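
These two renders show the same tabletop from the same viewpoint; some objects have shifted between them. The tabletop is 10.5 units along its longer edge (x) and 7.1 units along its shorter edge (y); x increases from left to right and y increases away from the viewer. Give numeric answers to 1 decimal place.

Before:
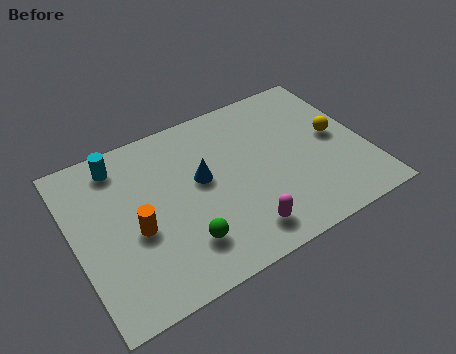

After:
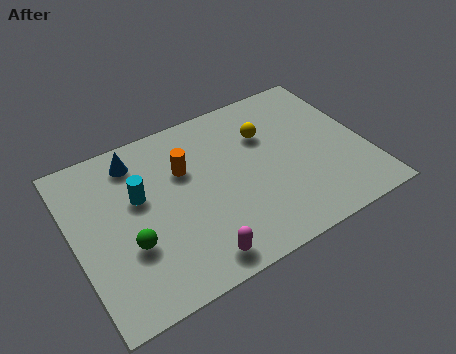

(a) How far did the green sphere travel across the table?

2.0

The green sphere was near (3.6, 1.7) before and (1.8, 2.5) after, so it travelled √(1.8² + 0.8²) ≈ 2.0 units.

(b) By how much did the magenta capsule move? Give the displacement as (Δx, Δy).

(-1.7, -0.3)

The magenta capsule started near (5.6, 1.2) and ended near (3.9, 0.9).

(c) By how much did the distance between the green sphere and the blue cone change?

+1.0

Before: roughly 2.5 units apart; after: 3.5. That's 1.0 units further apart.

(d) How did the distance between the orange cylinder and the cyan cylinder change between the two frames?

-1.3

Before: roughly 3.0 units apart; after: 1.7. That's 1.3 units closer together.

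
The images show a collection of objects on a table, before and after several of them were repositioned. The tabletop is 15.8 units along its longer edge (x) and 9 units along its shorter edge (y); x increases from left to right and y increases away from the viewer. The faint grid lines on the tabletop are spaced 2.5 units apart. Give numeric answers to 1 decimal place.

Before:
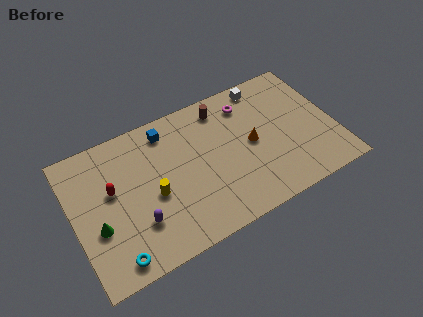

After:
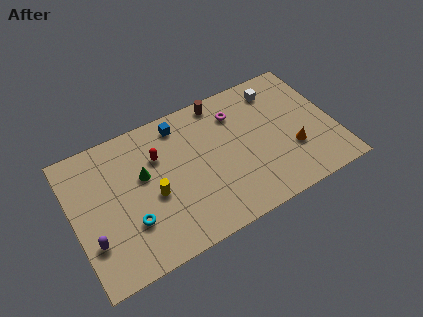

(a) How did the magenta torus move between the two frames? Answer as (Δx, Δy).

(-0.7, -0.3)

The magenta torus was at about (10.9, 7.2) and moved to about (10.2, 6.9).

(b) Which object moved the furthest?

the green cone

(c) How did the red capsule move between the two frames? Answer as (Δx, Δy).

(2.9, 0.9)

The red capsule was at about (2.4, 5.3) and moved to about (5.3, 6.2).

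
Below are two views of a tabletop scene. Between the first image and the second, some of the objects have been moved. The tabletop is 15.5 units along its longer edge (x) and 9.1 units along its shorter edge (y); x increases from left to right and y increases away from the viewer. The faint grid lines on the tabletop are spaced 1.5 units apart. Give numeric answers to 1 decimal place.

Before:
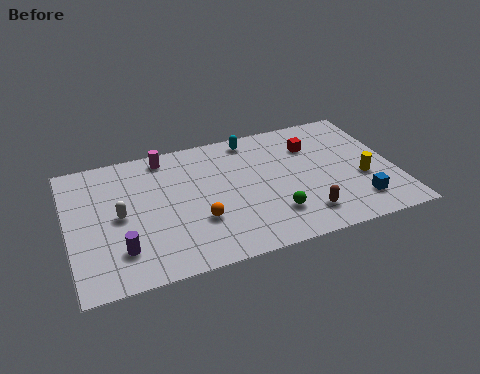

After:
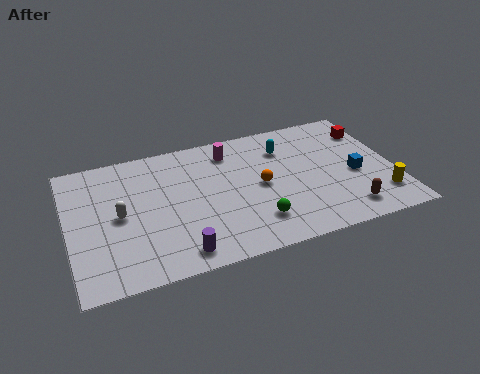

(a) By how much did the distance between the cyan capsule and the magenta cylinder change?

-1.5

They were about 4.2 units apart before and 2.7 after — 1.5 units closer together.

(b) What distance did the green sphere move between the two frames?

0.9

The green sphere was near (9.5, 2.3) before and (8.6, 2.1) after, so it travelled √(0.9² + 0.2²) ≈ 0.9 units.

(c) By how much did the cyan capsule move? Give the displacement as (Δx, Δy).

(1.5, -1.2)

The cyan capsule was at about (9.0, 8.0) and moved to about (10.5, 6.8).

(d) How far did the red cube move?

2.9

From (11.8, 6.6) to (14.7, 6.9), the red cube covered √(2.9² + 0.3²) ≈ 2.9 units.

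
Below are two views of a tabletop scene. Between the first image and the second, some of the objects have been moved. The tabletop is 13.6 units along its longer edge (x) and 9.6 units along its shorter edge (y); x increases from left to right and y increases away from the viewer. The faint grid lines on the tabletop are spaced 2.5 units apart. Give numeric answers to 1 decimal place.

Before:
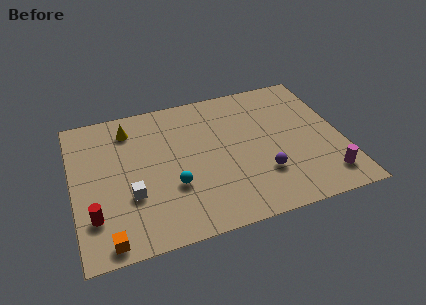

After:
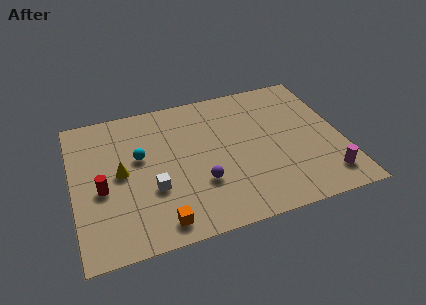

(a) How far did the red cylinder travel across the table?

1.7

The red cylinder was near (0.9, 2.5) before and (1.4, 4.1) after, so it travelled √(0.5² + 1.6²) ≈ 1.7 units.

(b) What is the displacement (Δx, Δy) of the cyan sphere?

(-1.5, 2.4)

The cyan sphere was at about (4.9, 3.3) and moved to about (3.4, 5.7).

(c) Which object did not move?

the magenta cylinder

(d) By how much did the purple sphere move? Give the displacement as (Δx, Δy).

(-3.1, 0.3)

From the two frames, the purple sphere sits at roughly (9.4, 2.8) before and (6.3, 3.1) after.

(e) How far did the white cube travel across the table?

1.1

The white cube moved from about (2.8, 3.3) to (3.9, 3.4), a distance of √(1.1² + 0.1²) ≈ 1.1.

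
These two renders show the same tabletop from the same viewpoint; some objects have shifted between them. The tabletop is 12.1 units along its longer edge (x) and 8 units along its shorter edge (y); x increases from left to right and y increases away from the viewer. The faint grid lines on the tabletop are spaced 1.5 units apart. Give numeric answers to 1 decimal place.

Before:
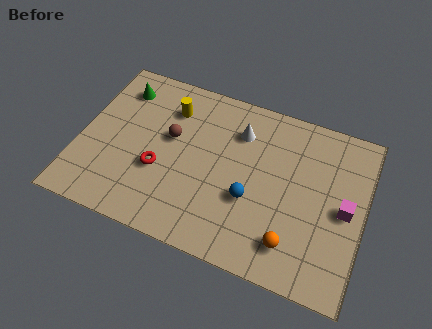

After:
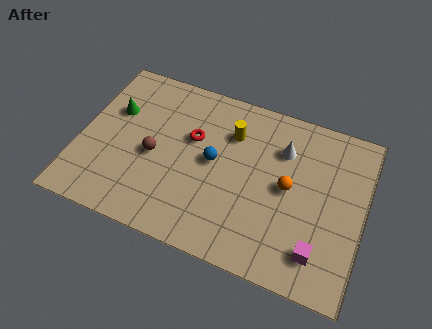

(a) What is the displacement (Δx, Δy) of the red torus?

(1.2, 2.0)

The red torus started near (3.5, 3.0) and ended near (4.7, 5.0).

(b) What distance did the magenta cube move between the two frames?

2.5

The magenta cube was near (11.3, 3.9) before and (10.4, 1.6) after, so it travelled √(0.9² + 2.3²) ≈ 2.5 units.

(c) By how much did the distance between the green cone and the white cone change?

+2.0

Before: roughly 5.2 units apart; after: 7.2. That's 2.0 units further apart.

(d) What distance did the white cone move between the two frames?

1.9

The white cone was near (6.6, 6.0) before and (8.5, 5.8) after, so it travelled √(1.9² + 0.2²) ≈ 1.9 units.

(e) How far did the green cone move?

1.2

The green cone moved from about (1.4, 6.4) to (1.3, 5.2), a distance of √(0.1² + 1.2²) ≈ 1.2.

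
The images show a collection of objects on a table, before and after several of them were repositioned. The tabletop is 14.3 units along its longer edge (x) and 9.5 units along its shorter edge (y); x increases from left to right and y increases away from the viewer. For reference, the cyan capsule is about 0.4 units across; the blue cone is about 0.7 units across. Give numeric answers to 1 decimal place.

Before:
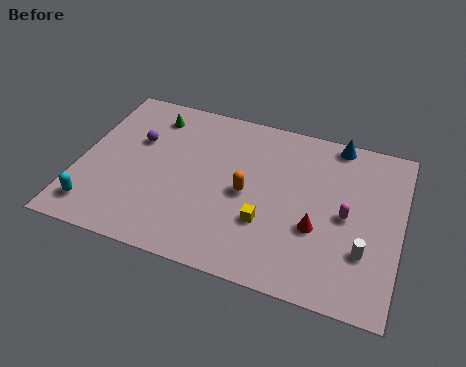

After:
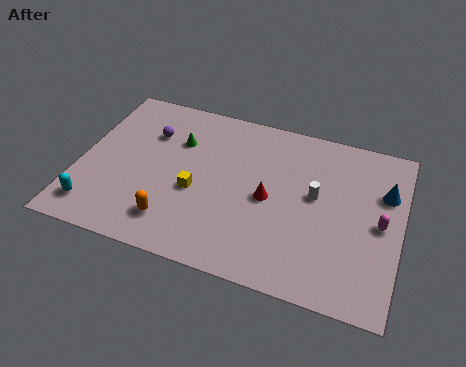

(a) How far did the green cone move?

1.8

From (2.9, 7.8) to (4.2, 6.6), the green cone covered √(1.3² + 1.2²) ≈ 1.8 units.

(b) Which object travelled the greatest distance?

the orange capsule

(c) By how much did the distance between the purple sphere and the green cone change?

-0.5

Before: roughly 1.8 units apart; after: 1.3. That's 0.5 units closer together.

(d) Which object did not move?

the cyan capsule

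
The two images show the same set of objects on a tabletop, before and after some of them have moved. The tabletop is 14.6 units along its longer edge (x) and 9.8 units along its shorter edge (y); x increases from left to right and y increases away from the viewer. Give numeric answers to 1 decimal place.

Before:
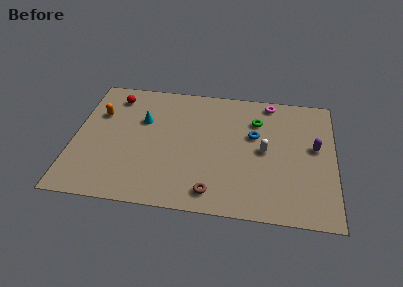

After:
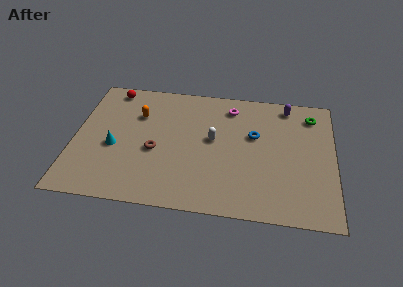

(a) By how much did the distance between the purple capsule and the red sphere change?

-1.7

Before: roughly 11.7 units apart; after: 10.0. That's 1.7 units closer together.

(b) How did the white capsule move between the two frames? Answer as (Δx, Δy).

(-2.9, 0.5)

From the two frames, the white capsule sits at roughly (10.7, 4.9) before and (7.8, 5.4) after.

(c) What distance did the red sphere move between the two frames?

0.6

The red sphere was near (2.1, 8.1) before and (1.9, 8.7) after, so it travelled √(0.2² + 0.6²) ≈ 0.6 units.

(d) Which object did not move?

the blue torus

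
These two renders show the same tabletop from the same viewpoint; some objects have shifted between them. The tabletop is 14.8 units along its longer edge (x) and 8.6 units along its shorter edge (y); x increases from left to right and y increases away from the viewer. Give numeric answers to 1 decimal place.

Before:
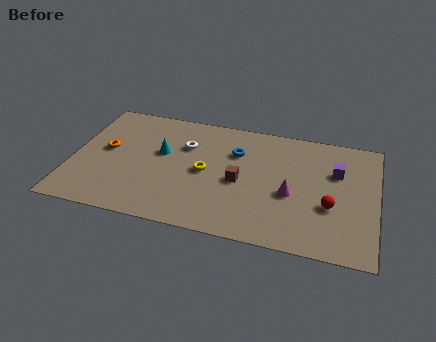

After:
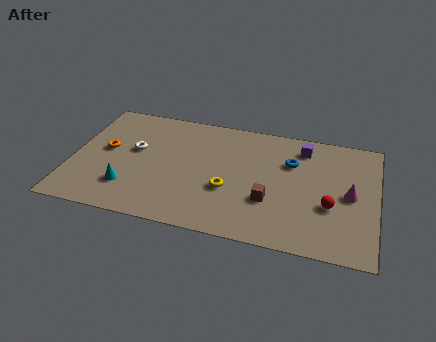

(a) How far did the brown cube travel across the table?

1.8

From (8.2, 3.9) to (9.7, 2.9), the brown cube covered √(1.5² + 1.0²) ≈ 1.8 units.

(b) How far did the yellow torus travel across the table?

1.6

The yellow torus was near (6.5, 4.2) before and (7.7, 3.2) after, so it travelled √(1.2² + 1.0²) ≈ 1.6 units.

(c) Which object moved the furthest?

the cyan cone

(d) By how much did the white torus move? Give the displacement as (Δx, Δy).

(-2.4, -0.9)

The white torus started near (5.4, 5.9) and ended near (3.0, 5.0).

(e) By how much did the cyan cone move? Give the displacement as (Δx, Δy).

(-1.4, -2.9)

From the two frames, the cyan cone sits at roughly (4.3, 5.1) before and (2.9, 2.2) after.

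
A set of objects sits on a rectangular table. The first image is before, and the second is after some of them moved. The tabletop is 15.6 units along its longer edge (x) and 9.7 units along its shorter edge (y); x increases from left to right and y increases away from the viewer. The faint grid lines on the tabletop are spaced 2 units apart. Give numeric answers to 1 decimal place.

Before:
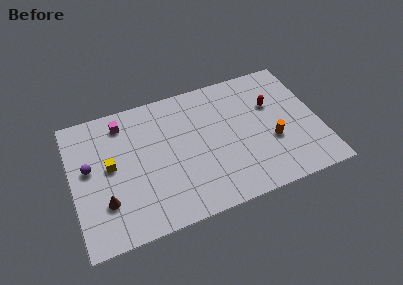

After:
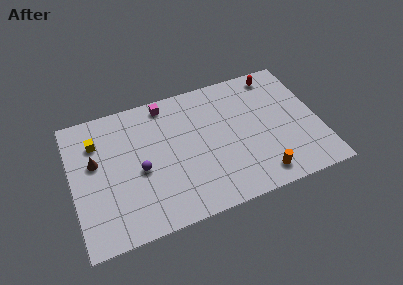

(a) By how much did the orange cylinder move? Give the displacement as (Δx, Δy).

(-1.0, -2.2)

The orange cylinder was at about (12.5, 3.6) and moved to about (11.5, 1.4).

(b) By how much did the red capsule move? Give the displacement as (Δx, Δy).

(0.5, 2.2)

The red capsule was at about (12.8, 6.3) and moved to about (13.3, 8.5).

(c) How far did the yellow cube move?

2.1

From (2.4, 5.2) to (1.7, 7.2), the yellow cube covered √(0.7² + 2.0²) ≈ 2.1 units.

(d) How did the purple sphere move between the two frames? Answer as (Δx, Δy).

(3.1, -1.2)

From the two frames, the purple sphere sits at roughly (1.1, 5.5) before and (4.2, 4.3) after.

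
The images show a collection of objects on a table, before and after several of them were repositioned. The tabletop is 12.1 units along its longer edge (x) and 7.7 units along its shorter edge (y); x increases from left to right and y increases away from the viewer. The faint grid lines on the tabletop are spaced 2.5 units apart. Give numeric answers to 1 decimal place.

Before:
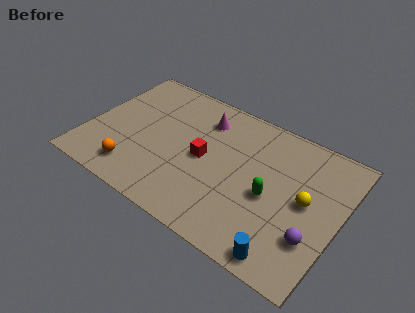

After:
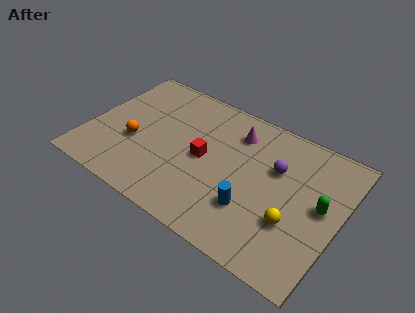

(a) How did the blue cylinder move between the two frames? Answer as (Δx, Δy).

(-1.9, 1.5)

The blue cylinder started near (10.1, 0.8) and ended near (8.2, 2.3).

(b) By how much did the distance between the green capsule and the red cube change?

+2.3

They were about 3.3 units apart before and 5.6 after — 2.3 units further apart.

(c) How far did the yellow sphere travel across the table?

1.5

From (10.5, 4.0) to (10.1, 2.6), the yellow sphere covered √(0.4² + 1.4²) ≈ 1.5 units.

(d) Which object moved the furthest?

the purple sphere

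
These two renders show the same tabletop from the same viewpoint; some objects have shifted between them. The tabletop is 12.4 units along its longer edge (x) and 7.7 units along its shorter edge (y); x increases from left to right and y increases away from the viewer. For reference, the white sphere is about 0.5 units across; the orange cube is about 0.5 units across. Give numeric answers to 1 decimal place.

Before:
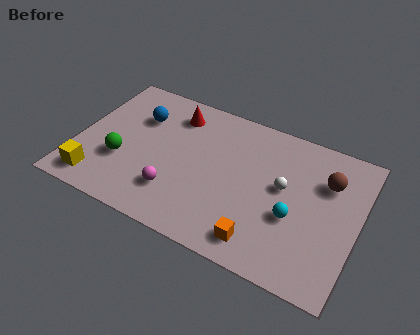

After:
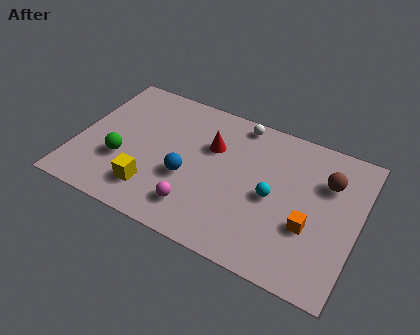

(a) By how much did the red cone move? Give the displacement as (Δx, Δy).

(1.8, -1.1)

From the two frames, the red cone sits at roughly (4.0, 6.2) before and (5.8, 5.1) after.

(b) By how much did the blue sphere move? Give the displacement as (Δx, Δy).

(2.5, -2.4)

From the two frames, the blue sphere sits at roughly (2.5, 5.4) before and (5.0, 3.0) after.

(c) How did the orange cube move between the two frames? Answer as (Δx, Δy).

(1.9, 1.6)

The orange cube was at about (8.5, 1.2) and moved to about (10.4, 2.8).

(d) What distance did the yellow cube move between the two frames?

2.5

The yellow cube was near (1.2, 1.2) before and (3.6, 1.7) after, so it travelled √(2.4² + 0.5²) ≈ 2.5 units.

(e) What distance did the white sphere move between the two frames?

3.5

From (9.1, 4.3) to (6.8, 6.9), the white sphere covered √(2.3² + 2.6²) ≈ 3.5 units.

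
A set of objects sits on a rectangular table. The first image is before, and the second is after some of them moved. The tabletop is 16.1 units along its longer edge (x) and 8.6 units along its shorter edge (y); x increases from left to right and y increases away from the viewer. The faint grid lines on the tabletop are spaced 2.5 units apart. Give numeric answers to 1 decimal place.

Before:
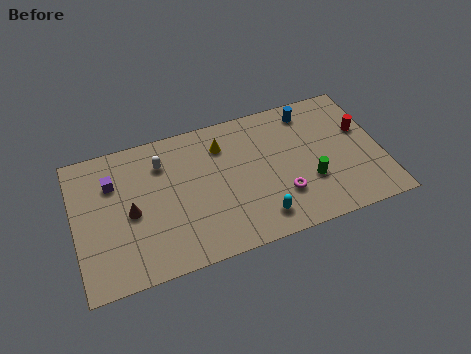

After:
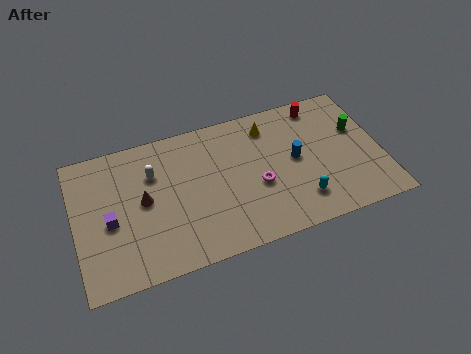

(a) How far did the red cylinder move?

3.0

From (15.2, 5.3) to (13.2, 7.5), the red cylinder covered √(2.0² + 2.2²) ≈ 3.0 units.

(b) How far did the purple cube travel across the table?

2.3

The purple cube was near (2.1, 6.1) before and (1.8, 3.8) after, so it travelled √(0.3² + 2.3²) ≈ 2.3 units.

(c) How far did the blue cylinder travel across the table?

3.0

The blue cylinder was near (12.6, 7.3) before and (11.6, 4.5) after, so it travelled √(1.0² + 2.8²) ≈ 3.0 units.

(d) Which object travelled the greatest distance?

the green cylinder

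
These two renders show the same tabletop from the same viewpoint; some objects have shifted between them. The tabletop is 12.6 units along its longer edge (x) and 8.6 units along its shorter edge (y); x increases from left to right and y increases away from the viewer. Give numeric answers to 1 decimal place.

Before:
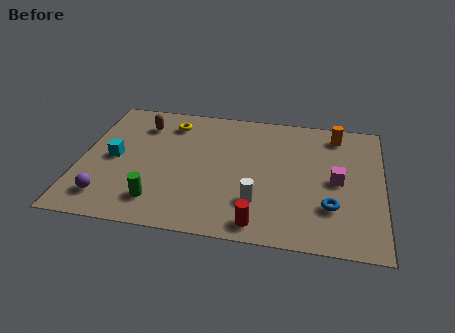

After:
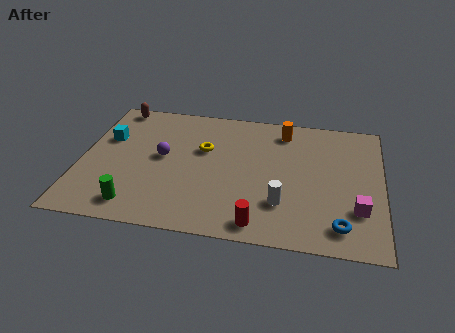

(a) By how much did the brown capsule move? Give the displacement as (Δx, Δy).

(-1.2, 1.1)

The brown capsule was at about (2.4, 6.7) and moved to about (1.2, 7.8).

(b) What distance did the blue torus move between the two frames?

1.2

The blue torus moved from about (10.5, 2.5) to (10.9, 1.4), a distance of √(0.4² + 1.1²) ≈ 1.2.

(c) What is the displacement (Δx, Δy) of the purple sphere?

(2.1, 3.0)

The purple sphere was at about (1.3, 1.6) and moved to about (3.4, 4.6).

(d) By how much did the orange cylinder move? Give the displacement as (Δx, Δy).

(-2.2, -0.1)

From the two frames, the orange cylinder sits at roughly (10.6, 7.3) before and (8.4, 7.2) after.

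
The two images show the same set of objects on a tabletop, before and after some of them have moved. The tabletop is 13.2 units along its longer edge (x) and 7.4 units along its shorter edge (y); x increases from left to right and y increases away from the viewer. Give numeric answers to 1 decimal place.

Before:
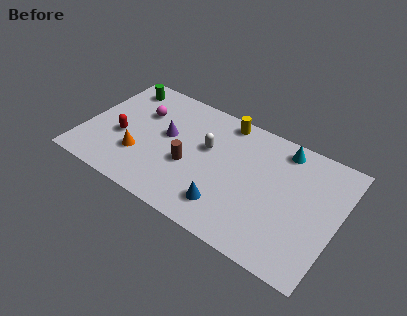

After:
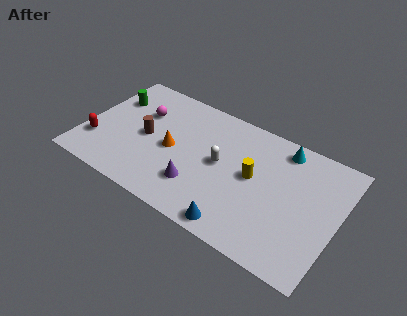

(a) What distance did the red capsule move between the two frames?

1.5

From (2.0, 3.0) to (0.8, 2.1), the red capsule covered √(1.2² + 0.9²) ≈ 1.5 units.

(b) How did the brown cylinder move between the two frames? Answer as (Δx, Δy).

(-2.4, 0.6)

From the two frames, the brown cylinder sits at roughly (5.6, 3.0) before and (3.2, 3.6) after.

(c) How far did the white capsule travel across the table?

1.0

From (6.3, 4.5) to (7.1, 3.9), the white capsule covered √(0.8² + 0.6²) ≈ 1.0 units.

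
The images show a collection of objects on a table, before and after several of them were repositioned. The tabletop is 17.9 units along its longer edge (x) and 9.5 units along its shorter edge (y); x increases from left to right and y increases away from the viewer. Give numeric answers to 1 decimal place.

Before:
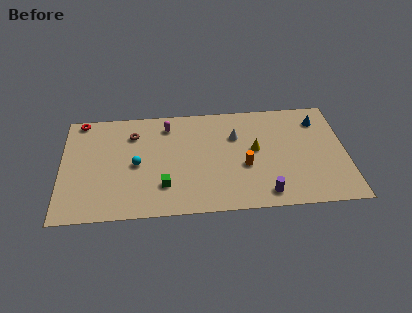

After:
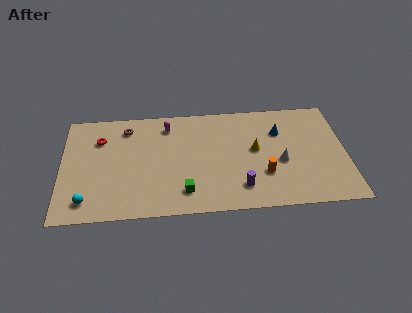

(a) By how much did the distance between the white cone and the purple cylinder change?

-2.2

The distance was about 5.5 in the first image and 3.3 in the second, so they moved 2.2 units closer together.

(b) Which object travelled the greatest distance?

the cyan sphere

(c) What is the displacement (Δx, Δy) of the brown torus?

(-0.4, 0.6)

From the two frames, the brown torus sits at roughly (4.5, 7.2) before and (4.1, 7.8) after.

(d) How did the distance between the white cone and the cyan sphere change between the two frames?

+5.8

They were about 6.6 units apart before and 12.4 after — 5.8 units further apart.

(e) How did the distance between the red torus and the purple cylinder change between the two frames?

-3.6

The distance was about 13.7 in the first image and 10.1 in the second, so they moved 3.6 units closer together.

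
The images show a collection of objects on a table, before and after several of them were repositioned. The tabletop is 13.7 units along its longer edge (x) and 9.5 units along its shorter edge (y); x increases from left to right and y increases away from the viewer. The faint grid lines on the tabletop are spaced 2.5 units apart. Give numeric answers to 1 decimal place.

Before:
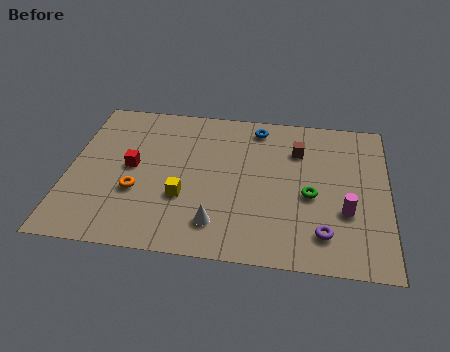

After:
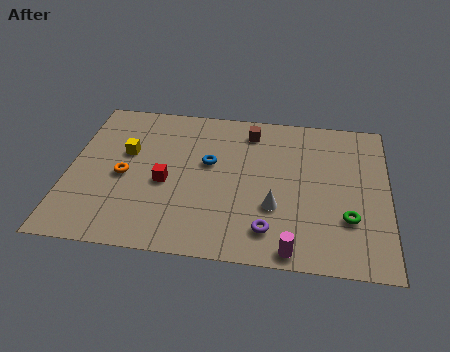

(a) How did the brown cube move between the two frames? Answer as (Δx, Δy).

(-2.1, 1.0)

The brown cube started near (9.8, 6.9) and ended near (7.7, 7.9).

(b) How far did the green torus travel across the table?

2.0

From (10.4, 4.1) to (12.0, 2.9), the green torus covered √(1.6² + 1.2²) ≈ 2.0 units.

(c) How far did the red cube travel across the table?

1.7

The red cube moved from about (2.7, 4.9) to (4.2, 4.1), a distance of √(1.5² + 0.8²) ≈ 1.7.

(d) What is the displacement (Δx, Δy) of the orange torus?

(-0.6, 0.9)

The orange torus was at about (3.0, 3.4) and moved to about (2.4, 4.3).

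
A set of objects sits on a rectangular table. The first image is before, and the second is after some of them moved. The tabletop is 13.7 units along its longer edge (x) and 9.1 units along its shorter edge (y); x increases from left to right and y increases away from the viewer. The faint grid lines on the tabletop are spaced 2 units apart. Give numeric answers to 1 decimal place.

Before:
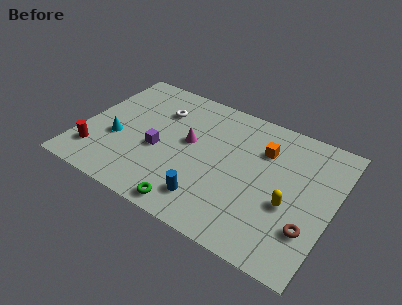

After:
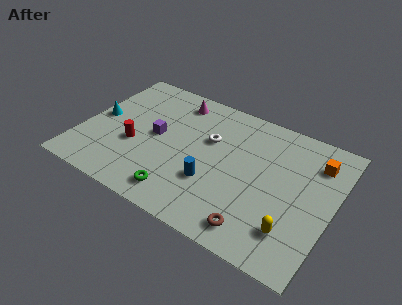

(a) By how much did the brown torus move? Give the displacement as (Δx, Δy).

(-2.6, -1.3)

The brown torus was at about (12.7, 2.6) and moved to about (10.1, 1.3).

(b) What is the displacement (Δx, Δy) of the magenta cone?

(-1.2, 2.6)

The magenta cone was at about (5.8, 5.1) and moved to about (4.6, 7.7).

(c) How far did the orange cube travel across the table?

2.8

The orange cube moved from about (9.7, 6.5) to (12.5, 7.0), a distance of √(2.8² + 0.5²) ≈ 2.8.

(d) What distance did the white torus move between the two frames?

3.0

The white torus was near (3.9, 6.6) before and (6.8, 5.8) after, so it travelled √(2.9² + 0.8²) ≈ 3.0 units.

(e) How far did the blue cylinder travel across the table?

1.2

The blue cylinder moved from about (7.4, 1.8) to (7.4, 3.0), a distance of √(0.0² + 1.2²) ≈ 1.2.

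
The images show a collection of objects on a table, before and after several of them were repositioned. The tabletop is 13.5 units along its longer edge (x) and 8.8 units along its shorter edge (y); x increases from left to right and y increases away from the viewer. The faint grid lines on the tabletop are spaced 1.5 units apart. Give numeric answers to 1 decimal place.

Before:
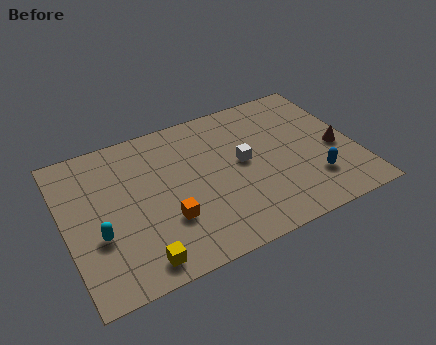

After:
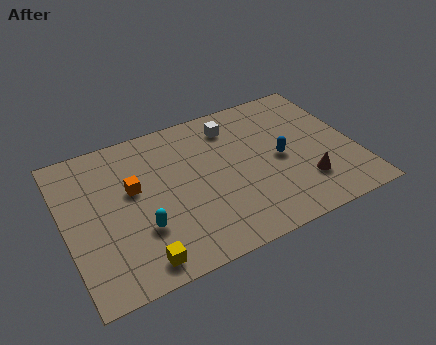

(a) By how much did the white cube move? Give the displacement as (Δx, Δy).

(-0.2, 2.4)

The white cube was at about (8.3, 4.7) and moved to about (8.1, 7.1).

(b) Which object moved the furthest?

the orange cube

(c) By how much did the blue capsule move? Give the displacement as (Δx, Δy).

(-1.3, 1.9)

From the two frames, the blue capsule sits at roughly (11.3, 2.3) before and (10.0, 4.2) after.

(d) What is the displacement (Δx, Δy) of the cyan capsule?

(1.9, -0.4)

The cyan capsule started near (1.4, 3.2) and ended near (3.3, 2.8).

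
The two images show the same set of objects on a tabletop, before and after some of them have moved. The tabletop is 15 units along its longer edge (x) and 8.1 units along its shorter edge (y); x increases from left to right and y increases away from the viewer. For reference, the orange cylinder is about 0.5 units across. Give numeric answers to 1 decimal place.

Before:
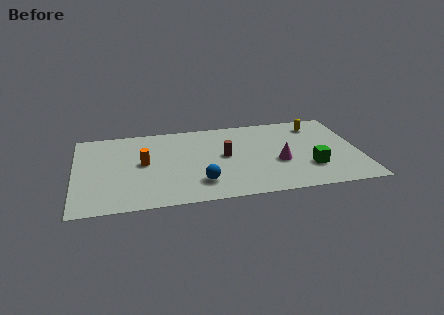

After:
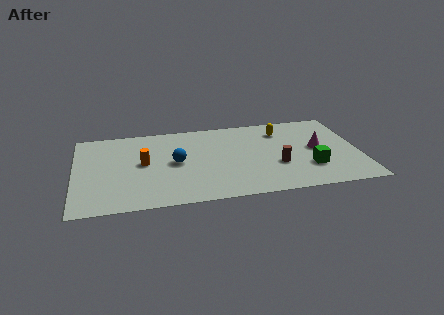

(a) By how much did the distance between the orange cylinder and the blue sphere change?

-2.1

The distance was about 3.8 in the first image and 1.7 in the second, so they moved 2.1 units closer together.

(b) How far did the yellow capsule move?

1.9

The yellow capsule moved from about (12.9, 6.6) to (11.0, 6.3), a distance of √(1.9² + 0.3²) ≈ 1.9.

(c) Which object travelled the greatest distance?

the brown cylinder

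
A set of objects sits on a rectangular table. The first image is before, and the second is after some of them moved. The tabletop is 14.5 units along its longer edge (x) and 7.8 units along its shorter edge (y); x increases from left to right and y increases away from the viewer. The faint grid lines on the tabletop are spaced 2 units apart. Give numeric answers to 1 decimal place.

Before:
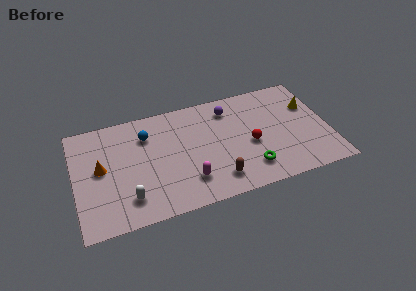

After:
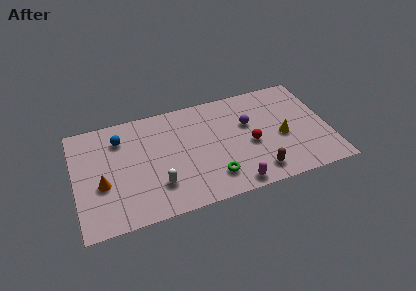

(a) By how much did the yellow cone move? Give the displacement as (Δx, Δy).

(-1.8, -1.8)

The yellow cone started near (13.6, 5.2) and ended near (11.8, 3.4).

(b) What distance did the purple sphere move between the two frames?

1.7

From (9.0, 6.3) to (10.0, 4.9), the purple sphere covered √(1.0² + 1.4²) ≈ 1.7 units.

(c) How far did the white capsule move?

1.7

The white capsule moved from about (2.9, 1.7) to (4.6, 2.1), a distance of √(1.7² + 0.4²) ≈ 1.7.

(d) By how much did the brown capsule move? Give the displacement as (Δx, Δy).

(2.3, -0.2)

The brown capsule started near (7.9, 1.5) and ended near (10.2, 1.3).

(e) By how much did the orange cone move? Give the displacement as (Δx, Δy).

(0.0, -1.1)

The orange cone was at about (1.5, 4.2) and moved to about (1.5, 3.1).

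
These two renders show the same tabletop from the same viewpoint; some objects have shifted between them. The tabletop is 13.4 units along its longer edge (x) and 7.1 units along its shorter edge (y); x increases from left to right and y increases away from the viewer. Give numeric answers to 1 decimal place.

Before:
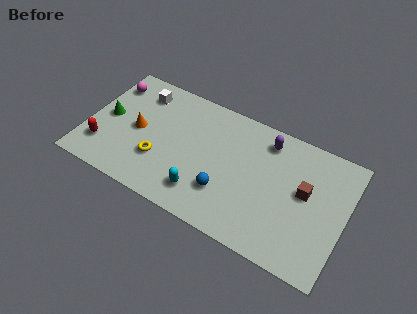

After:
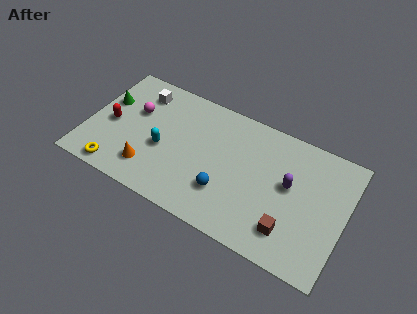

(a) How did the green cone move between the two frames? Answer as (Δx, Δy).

(-0.2, 0.9)

The green cone was at about (1.0, 3.6) and moved to about (0.8, 4.5).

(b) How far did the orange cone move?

2.1

The orange cone moved from about (2.6, 3.5) to (3.5, 1.6), a distance of √(0.9² + 1.9²) ≈ 2.1.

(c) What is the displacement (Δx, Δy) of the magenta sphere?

(1.5, -1.1)

The magenta sphere was at about (0.8, 5.6) and moved to about (2.3, 4.5).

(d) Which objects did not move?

the white cube and the blue sphere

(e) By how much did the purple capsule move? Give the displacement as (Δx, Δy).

(1.4, -1.9)

The purple capsule started near (9.1, 5.9) and ended near (10.5, 4.0).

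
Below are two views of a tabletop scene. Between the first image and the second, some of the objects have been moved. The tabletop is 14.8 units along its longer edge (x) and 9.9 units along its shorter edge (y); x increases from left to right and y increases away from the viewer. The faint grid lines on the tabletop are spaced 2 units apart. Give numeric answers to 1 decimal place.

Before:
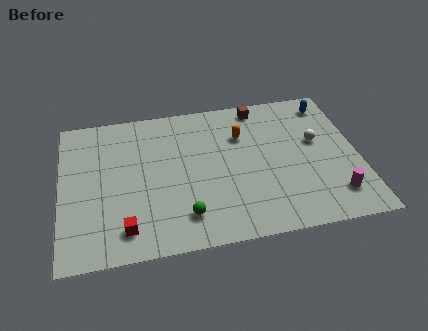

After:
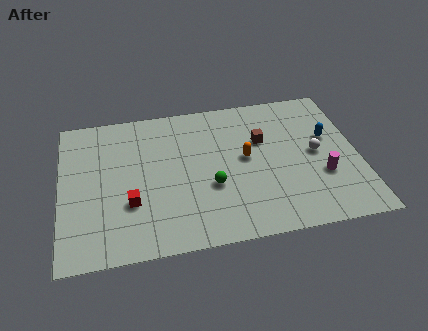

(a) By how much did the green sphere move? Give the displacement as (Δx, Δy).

(1.4, 1.7)

The green sphere started near (6.0, 2.0) and ended near (7.4, 3.7).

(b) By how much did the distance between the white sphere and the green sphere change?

-2.3

Before: roughly 7.8 units apart; after: 5.5. That's 2.3 units closer together.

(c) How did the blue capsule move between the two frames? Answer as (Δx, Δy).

(-0.2, -2.4)

From the two frames, the blue capsule sits at roughly (13.6, 8.4) before and (13.4, 6.0) after.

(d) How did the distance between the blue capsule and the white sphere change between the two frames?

-1.5

The distance was about 2.7 in the first image and 1.2 in the second, so they moved 1.5 units closer together.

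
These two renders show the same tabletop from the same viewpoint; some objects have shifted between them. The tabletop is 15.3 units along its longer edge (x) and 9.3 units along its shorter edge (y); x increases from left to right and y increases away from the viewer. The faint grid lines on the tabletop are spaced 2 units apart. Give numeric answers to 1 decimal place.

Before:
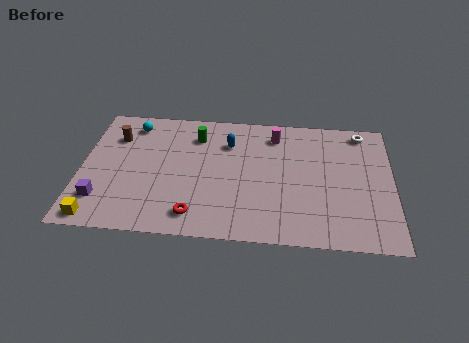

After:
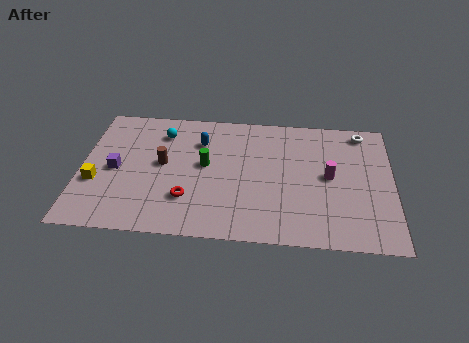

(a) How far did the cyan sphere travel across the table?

1.6

From (2.4, 7.8) to (3.9, 7.3), the cyan sphere covered √(1.5² + 0.5²) ≈ 1.6 units.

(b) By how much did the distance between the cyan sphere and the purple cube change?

-2.1

The distance was about 5.7 in the first image and 3.6 in the second, so they moved 2.1 units closer together.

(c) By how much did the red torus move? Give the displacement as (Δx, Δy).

(-0.4, 1.1)

The red torus started near (5.7, 1.5) and ended near (5.3, 2.6).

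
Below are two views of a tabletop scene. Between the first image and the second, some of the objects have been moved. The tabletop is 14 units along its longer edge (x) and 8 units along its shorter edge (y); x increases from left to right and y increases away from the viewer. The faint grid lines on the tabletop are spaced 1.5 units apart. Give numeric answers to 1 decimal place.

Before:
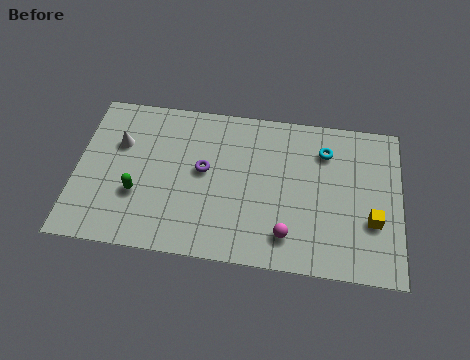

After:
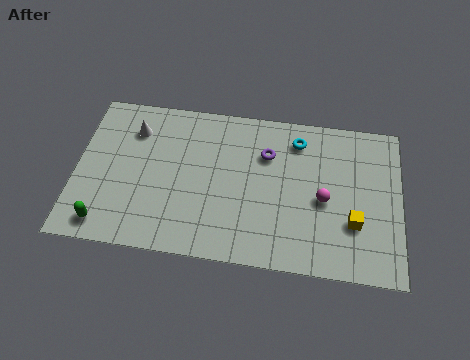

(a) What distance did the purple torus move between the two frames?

3.0

The purple torus was near (5.5, 4.4) before and (8.2, 5.6) after, so it travelled √(2.7² + 1.2²) ≈ 3.0 units.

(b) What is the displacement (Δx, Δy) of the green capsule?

(-1.3, -1.7)

From the two frames, the green capsule sits at roughly (2.7, 2.8) before and (1.4, 1.1) after.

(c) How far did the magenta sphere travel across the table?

2.5

From (9.2, 1.6) to (10.7, 3.6), the magenta sphere covered √(1.5² + 2.0²) ≈ 2.5 units.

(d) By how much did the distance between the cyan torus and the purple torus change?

-3.9

They were about 5.5 units apart before and 1.6 after — 3.9 units closer together.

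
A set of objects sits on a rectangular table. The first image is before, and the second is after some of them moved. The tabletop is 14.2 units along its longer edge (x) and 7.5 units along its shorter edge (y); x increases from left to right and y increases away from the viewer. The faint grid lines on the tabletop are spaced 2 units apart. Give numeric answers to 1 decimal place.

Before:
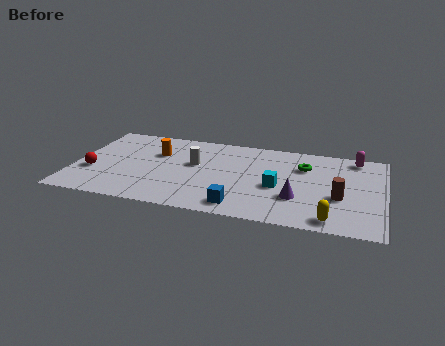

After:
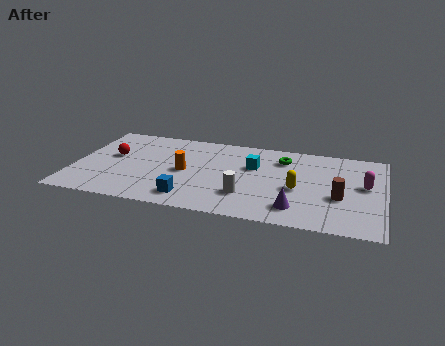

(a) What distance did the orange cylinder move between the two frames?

2.0

The orange cylinder moved from about (3.7, 5.0) to (5.1, 3.6), a distance of √(1.4² + 1.4²) ≈ 2.0.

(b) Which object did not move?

the brown cylinder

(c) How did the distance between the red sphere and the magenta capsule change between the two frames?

-0.9

Before: roughly 12.5 units apart; after: 11.6. That's 0.9 units closer together.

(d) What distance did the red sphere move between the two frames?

1.8

The red sphere was near (0.9, 2.7) before and (1.7, 4.3) after, so it travelled √(0.8² + 1.6²) ≈ 1.8 units.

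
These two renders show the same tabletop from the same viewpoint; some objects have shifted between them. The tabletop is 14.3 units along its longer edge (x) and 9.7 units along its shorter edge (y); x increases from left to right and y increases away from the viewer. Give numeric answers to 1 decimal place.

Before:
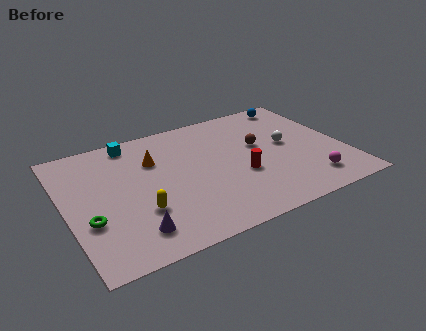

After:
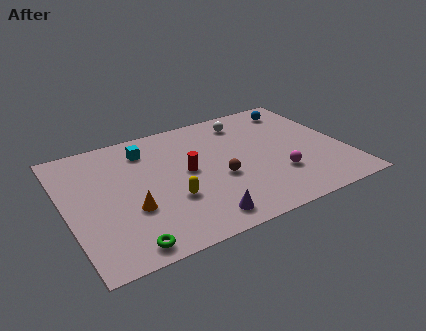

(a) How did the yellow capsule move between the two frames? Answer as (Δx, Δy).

(1.6, 0.2)

The yellow capsule was at about (3.5, 3.1) and moved to about (5.1, 3.3).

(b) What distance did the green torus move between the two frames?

2.8

From (1.0, 3.4) to (2.5, 1.0), the green torus covered √(1.5² + 2.4²) ≈ 2.8 units.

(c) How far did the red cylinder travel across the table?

3.0

The red cylinder was near (8.8, 3.7) before and (6.2, 5.1) after, so it travelled √(2.6² + 1.4²) ≈ 3.0 units.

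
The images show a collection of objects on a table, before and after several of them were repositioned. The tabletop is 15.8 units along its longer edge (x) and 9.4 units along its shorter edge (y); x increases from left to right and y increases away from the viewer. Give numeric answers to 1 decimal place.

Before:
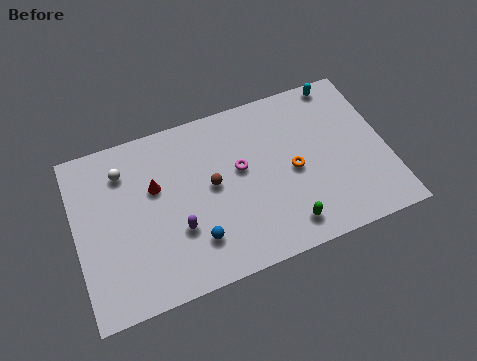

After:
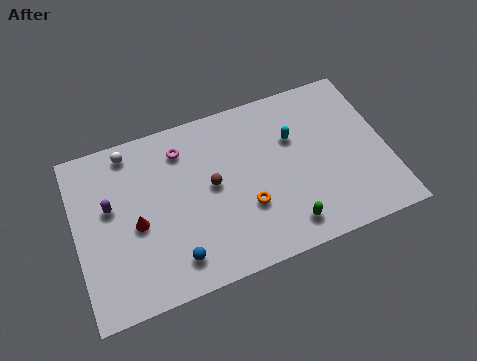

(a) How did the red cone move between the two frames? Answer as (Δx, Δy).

(-1.1, -1.7)

The red cone started near (4.1, 5.9) and ended near (3.0, 4.2).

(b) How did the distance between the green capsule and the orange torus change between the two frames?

-0.5

Before: roughly 3.0 units apart; after: 2.5. That's 0.5 units closer together.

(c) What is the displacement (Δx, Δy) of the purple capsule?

(-3.2, 2.4)

The purple capsule started near (5.0, 3.2) and ended near (1.8, 5.6).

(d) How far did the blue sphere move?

1.3

The blue sphere was near (5.8, 2.3) before and (4.7, 1.7) after, so it travelled √(1.1² + 0.6²) ≈ 1.3 units.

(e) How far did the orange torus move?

2.8

The orange torus moved from about (11.0, 4.4) to (8.5, 3.2), a distance of √(2.5² + 1.2²) ≈ 2.8.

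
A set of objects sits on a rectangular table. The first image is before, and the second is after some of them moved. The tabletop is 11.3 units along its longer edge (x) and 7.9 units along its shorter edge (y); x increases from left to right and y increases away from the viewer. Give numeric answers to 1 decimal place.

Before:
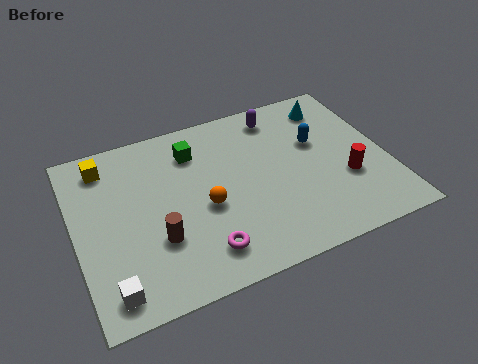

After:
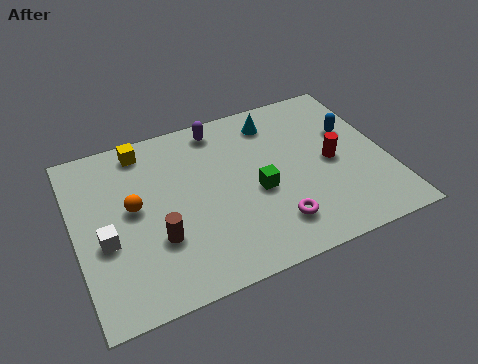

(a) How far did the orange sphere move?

2.7

The orange sphere was near (4.6, 3.4) before and (2.1, 4.3) after, so it travelled √(2.5² + 0.9²) ≈ 2.7 units.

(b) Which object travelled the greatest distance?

the green cube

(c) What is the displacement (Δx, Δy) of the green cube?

(2.0, -2.7)

The green cube started near (4.5, 6.1) and ended near (6.5, 3.4).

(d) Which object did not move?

the brown cylinder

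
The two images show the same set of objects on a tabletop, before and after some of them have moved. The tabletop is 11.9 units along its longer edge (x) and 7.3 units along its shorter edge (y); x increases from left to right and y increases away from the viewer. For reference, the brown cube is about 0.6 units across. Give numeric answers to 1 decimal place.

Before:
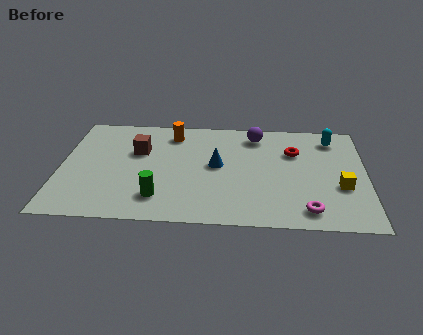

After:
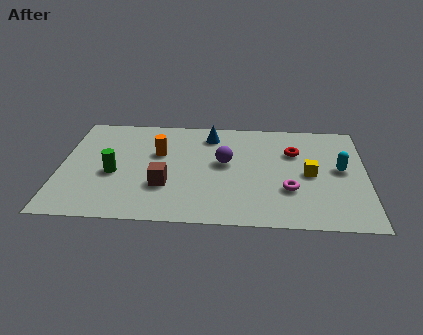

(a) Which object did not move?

the red torus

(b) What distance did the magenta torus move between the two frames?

1.5

The magenta torus moved from about (9.6, 1.1) to (8.9, 2.4), a distance of √(0.7² + 1.3²) ≈ 1.5.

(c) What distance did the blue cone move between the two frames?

2.1

The blue cone was near (6.1, 3.9) before and (5.8, 6.0) after, so it travelled √(0.3² + 2.1²) ≈ 2.1 units.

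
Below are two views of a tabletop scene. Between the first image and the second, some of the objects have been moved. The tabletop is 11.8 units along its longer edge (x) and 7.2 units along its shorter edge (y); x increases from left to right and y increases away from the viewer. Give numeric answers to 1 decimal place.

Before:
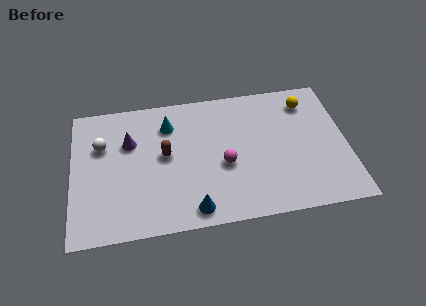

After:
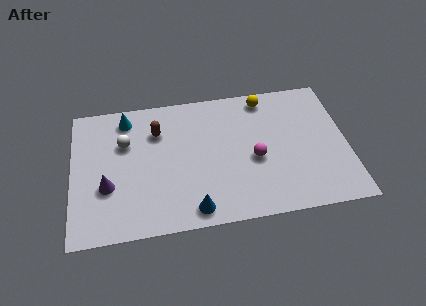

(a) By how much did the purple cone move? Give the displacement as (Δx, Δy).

(-1.0, -2.2)

The purple cone was at about (2.5, 4.8) and moved to about (1.5, 2.6).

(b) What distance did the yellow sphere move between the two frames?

1.9

The yellow sphere moved from about (10.2, 5.8) to (8.4, 6.3), a distance of √(1.8² + 0.5²) ≈ 1.9.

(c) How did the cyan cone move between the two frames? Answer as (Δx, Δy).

(-1.8, 0.6)

The cyan cone was at about (4.2, 5.5) and moved to about (2.4, 6.1).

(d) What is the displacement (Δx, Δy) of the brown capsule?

(-0.3, 1.3)

From the two frames, the brown capsule sits at roughly (4.0, 3.9) before and (3.7, 5.2) after.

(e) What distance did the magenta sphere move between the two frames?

1.3

The magenta sphere moved from about (6.5, 3.0) to (7.8, 3.1), a distance of √(1.3² + 0.1²) ≈ 1.3.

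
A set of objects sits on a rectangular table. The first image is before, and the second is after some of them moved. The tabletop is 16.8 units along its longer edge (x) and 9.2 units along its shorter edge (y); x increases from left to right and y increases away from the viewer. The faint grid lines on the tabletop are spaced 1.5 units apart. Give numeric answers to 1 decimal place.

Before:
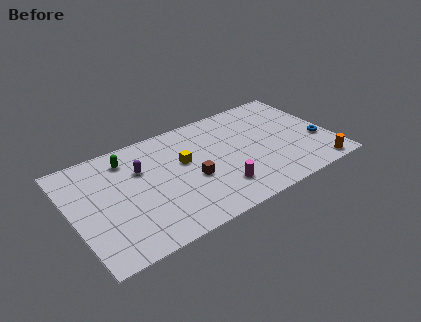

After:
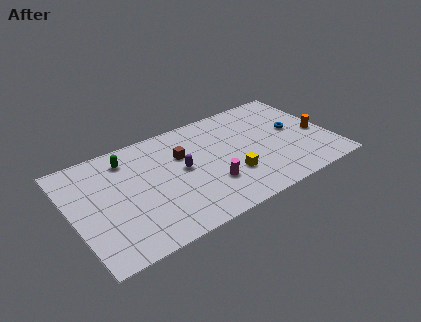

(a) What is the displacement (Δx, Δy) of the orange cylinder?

(0.6, 3.1)

From the two frames, the orange cylinder sits at roughly (15.4, 0.9) before and (16.0, 4.0) after.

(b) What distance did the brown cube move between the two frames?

2.3

The brown cube was near (7.6, 3.8) before and (7.3, 6.1) after, so it travelled √(0.3² + 2.3²) ≈ 2.3 units.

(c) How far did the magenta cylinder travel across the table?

0.8

From (9.1, 2.2) to (8.6, 2.8), the magenta cylinder covered √(0.5² + 0.6²) ≈ 0.8 units.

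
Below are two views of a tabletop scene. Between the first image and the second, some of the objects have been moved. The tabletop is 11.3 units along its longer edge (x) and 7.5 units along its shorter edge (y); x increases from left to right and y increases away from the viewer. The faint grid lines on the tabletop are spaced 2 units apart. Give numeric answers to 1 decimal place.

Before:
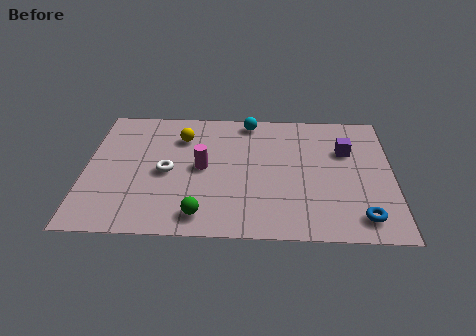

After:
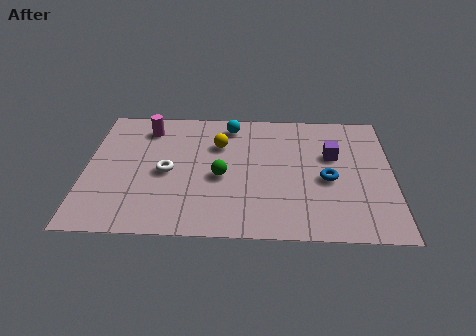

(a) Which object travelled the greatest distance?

the magenta cylinder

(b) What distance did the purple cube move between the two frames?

0.6

The purple cube moved from about (9.6, 5.0) to (9.1, 4.7), a distance of √(0.5² + 0.3²) ≈ 0.6.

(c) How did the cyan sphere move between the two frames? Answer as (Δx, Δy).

(-0.7, -0.3)

From the two frames, the cyan sphere sits at roughly (6.0, 6.7) before and (5.3, 6.4) after.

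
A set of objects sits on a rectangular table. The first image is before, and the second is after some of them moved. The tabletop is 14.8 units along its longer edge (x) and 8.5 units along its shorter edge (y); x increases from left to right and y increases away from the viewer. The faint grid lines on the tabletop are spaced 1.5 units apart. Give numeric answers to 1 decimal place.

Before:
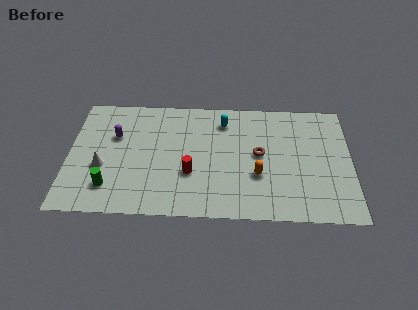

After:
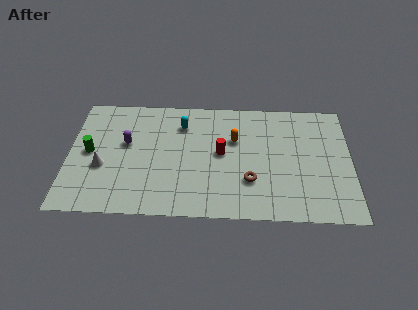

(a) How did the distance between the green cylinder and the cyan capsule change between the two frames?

-2.4

Before: roughly 7.7 units apart; after: 5.3. That's 2.4 units closer together.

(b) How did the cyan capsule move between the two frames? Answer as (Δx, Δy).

(-2.2, -0.3)

From the two frames, the cyan capsule sits at roughly (8.1, 6.8) before and (5.9, 6.5) after.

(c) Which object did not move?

the white cone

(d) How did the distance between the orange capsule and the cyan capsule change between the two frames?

-1.2

They were about 4.2 units apart before and 3.0 after — 1.2 units closer together.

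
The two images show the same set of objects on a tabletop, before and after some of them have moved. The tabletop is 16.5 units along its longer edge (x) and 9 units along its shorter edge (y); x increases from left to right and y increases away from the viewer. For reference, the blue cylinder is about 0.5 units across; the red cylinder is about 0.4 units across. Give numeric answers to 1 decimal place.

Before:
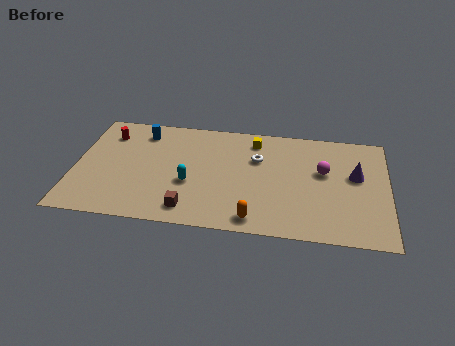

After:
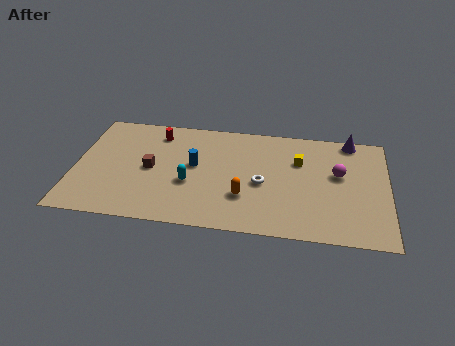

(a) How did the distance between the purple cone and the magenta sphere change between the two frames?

+1.3

They were about 1.7 units apart before and 3.0 after — 1.3 units further apart.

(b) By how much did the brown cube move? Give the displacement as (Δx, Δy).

(-2.2, 3.0)

The brown cube started near (6.2, 1.4) and ended near (4.0, 4.4).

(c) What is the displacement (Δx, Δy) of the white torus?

(0.3, -2.0)

From the two frames, the white torus sits at roughly (9.6, 6.0) before and (9.9, 4.0) after.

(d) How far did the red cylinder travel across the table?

2.6

The red cylinder moved from about (1.6, 7.0) to (4.2, 7.4), a distance of √(2.6² + 0.4²) ≈ 2.6.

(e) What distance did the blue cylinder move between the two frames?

3.8

From (3.4, 7.4) to (6.3, 5.0), the blue cylinder covered √(2.9² + 2.4²) ≈ 3.8 units.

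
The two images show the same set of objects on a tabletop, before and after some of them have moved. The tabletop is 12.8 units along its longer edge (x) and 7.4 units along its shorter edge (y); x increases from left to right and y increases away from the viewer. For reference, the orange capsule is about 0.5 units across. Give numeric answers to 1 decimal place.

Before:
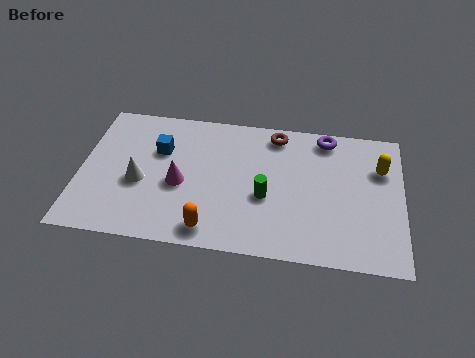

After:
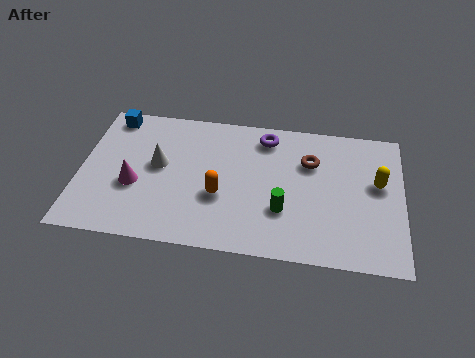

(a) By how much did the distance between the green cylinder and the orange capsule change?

-0.4

The distance was about 2.9 in the first image and 2.5 in the second, so they moved 0.4 units closer together.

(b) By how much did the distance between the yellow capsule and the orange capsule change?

-1.4

The distance was about 7.8 in the first image and 6.4 in the second, so they moved 1.4 units closer together.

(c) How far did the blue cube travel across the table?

2.6

The blue cube was near (3.1, 4.9) before and (1.1, 6.5) after, so it travelled √(2.0² + 1.6²) ≈ 2.6 units.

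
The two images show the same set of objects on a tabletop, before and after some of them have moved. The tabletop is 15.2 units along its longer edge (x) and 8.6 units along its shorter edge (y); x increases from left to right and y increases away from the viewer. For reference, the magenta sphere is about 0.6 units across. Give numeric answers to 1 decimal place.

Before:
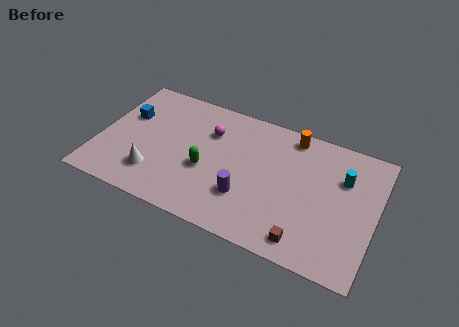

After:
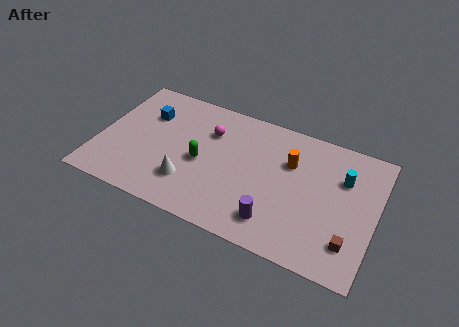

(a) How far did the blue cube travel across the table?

1.2

From (1.3, 5.5) to (2.4, 6.0), the blue cube covered √(1.1² + 0.5²) ≈ 1.2 units.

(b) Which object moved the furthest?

the brown cube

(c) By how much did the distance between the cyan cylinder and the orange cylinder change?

-0.5

The distance was about 3.4 in the first image and 2.9 in the second, so they moved 0.5 units closer together.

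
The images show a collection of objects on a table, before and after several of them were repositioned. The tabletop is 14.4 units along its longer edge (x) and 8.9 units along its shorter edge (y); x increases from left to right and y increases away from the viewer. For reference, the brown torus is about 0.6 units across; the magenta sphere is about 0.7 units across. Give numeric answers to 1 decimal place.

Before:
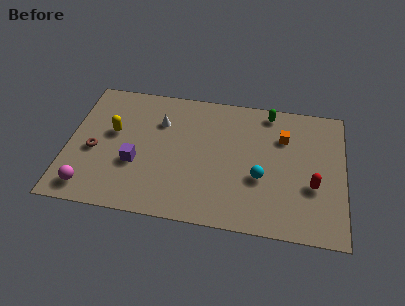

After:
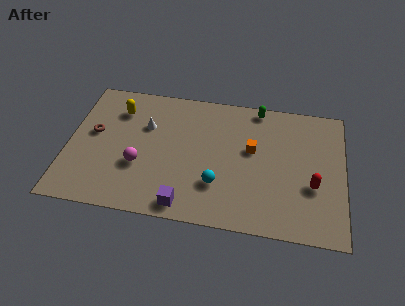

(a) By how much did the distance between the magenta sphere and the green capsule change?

-3.5

The distance was about 11.2 in the first image and 7.7 in the second, so they moved 3.5 units closer together.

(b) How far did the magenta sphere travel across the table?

3.1

The magenta sphere moved from about (1.3, 1.3) to (3.8, 3.2), a distance of √(2.5² + 1.9²) ≈ 3.1.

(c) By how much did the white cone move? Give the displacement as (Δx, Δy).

(-0.7, -0.4)

The white cone started near (4.7, 6.3) and ended near (4.0, 5.9).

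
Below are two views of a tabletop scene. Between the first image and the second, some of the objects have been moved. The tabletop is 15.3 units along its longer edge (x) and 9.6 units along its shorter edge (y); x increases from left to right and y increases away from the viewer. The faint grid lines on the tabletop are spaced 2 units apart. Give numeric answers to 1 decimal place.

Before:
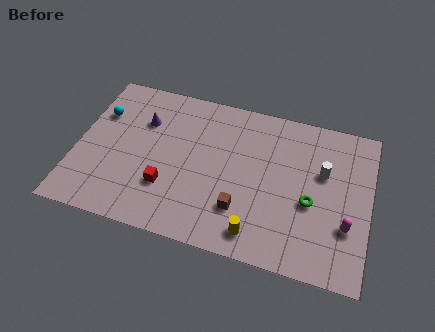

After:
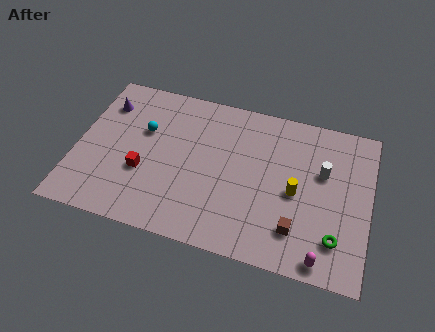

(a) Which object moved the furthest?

the yellow cylinder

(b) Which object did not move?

the white cylinder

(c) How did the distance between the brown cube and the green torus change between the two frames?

-1.8

Before: roughly 3.8 units apart; after: 2.0. That's 1.8 units closer together.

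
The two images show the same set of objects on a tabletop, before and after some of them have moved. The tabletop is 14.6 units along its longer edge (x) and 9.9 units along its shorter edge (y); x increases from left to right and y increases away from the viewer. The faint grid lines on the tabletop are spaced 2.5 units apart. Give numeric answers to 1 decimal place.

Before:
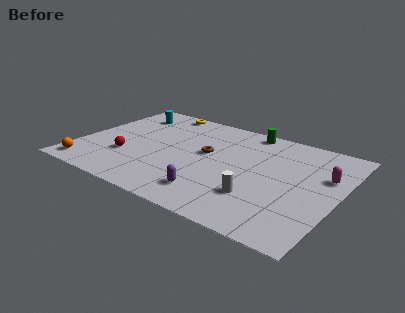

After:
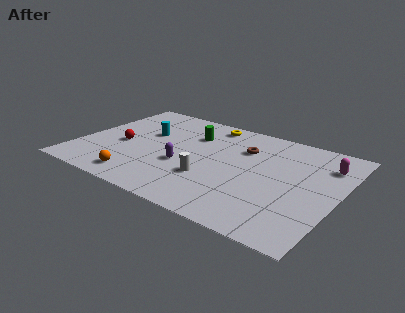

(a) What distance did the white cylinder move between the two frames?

2.8

The white cylinder moved from about (10.5, 2.8) to (7.7, 3.2), a distance of √(2.8² + 0.4²) ≈ 2.8.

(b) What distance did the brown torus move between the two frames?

2.4

From (7.1, 5.6) to (9.0, 7.0), the brown torus covered √(1.9² + 1.4²) ≈ 2.4 units.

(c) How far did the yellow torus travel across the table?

3.0

The yellow torus moved from about (3.7, 9.0) to (6.7, 8.7), a distance of √(3.0² + 0.3²) ≈ 3.0.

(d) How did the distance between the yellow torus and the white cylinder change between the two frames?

-3.6

The distance was about 9.2 in the first image and 5.6 in the second, so they moved 3.6 units closer together.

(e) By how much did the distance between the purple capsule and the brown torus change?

+0.5

The distance was about 3.8 in the first image and 4.3 in the second, so they moved 0.5 units further apart.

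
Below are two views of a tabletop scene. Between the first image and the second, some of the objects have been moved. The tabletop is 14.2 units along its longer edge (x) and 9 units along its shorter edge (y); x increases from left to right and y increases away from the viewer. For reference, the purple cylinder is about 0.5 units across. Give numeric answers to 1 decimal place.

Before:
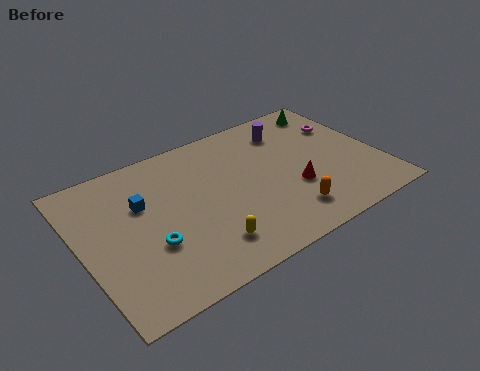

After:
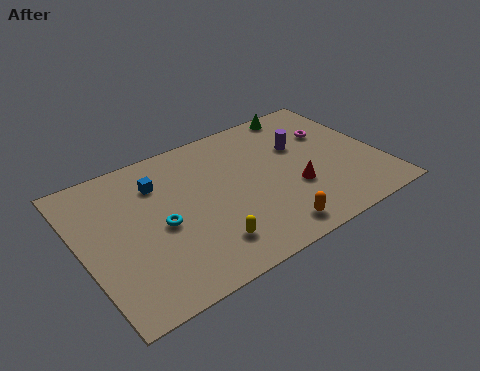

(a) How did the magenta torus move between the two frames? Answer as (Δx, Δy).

(-0.7, -0.2)

The magenta torus started near (13.0, 6.2) and ended near (12.3, 6.0).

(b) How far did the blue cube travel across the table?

1.3

The blue cube was near (3.0, 5.8) before and (3.9, 6.7) after, so it travelled √(0.9² + 0.9²) ≈ 1.3 units.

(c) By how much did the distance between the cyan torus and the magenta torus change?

-1.5

They were about 10.4 units apart before and 8.9 after — 1.5 units closer together.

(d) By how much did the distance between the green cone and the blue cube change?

-2.3

The distance was about 9.9 in the first image and 7.6 in the second, so they moved 2.3 units closer together.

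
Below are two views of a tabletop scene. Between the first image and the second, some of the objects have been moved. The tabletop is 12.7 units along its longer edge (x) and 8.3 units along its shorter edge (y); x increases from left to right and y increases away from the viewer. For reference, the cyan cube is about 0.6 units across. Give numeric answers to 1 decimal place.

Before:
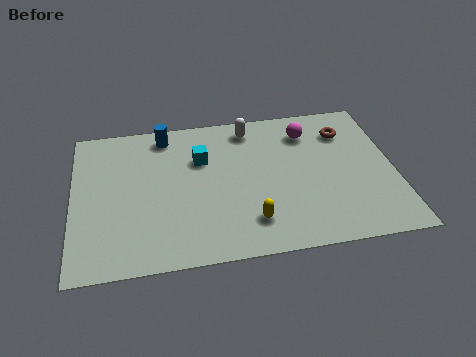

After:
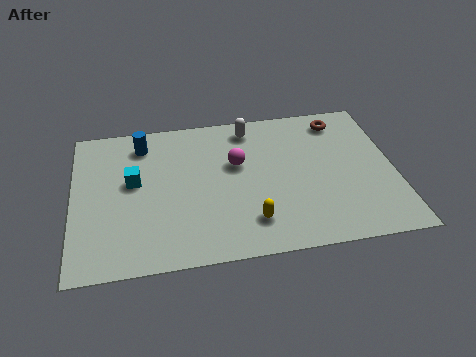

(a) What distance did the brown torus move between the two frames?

0.7

The brown torus moved from about (10.9, 6.3) to (10.7, 7.0), a distance of √(0.2² + 0.7²) ≈ 0.7.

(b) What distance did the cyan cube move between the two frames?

2.8

The cyan cube was near (5.1, 5.6) before and (2.4, 4.7) after, so it travelled √(2.7² + 0.9²) ≈ 2.8 units.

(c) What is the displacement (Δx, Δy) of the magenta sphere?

(-2.9, -1.4)

The magenta sphere started near (9.4, 6.5) and ended near (6.5, 5.1).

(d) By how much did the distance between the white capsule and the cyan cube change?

+2.8

Before: roughly 2.5 units apart; after: 5.3. That's 2.8 units further apart.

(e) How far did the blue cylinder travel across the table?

1.0

The blue cylinder moved from about (3.7, 7.2) to (2.8, 6.8), a distance of √(0.9² + 0.4²) ≈ 1.0.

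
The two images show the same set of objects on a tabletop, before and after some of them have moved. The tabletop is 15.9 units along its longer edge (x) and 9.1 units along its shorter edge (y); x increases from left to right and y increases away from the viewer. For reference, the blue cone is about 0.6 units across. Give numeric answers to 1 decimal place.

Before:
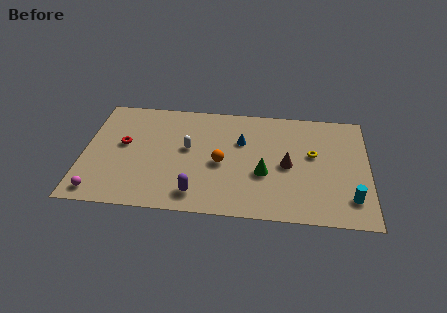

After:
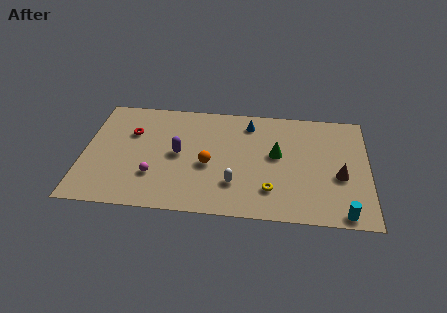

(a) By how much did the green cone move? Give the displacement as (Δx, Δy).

(0.7, 1.6)

The green cone started near (10.1, 3.5) and ended near (10.8, 5.1).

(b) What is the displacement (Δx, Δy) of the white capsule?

(2.7, -2.6)

From the two frames, the white capsule sits at roughly (5.8, 5.1) before and (8.5, 2.5) after.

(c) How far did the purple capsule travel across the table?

3.3

The purple capsule moved from about (6.4, 1.5) to (5.3, 4.6), a distance of √(1.1² + 3.1²) ≈ 3.3.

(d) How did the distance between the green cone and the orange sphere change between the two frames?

+1.5

Before: roughly 2.5 units apart; after: 4.0. That's 1.5 units further apart.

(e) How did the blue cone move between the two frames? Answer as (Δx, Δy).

(0.4, 1.5)

The blue cone was at about (8.8, 6.0) and moved to about (9.2, 7.5).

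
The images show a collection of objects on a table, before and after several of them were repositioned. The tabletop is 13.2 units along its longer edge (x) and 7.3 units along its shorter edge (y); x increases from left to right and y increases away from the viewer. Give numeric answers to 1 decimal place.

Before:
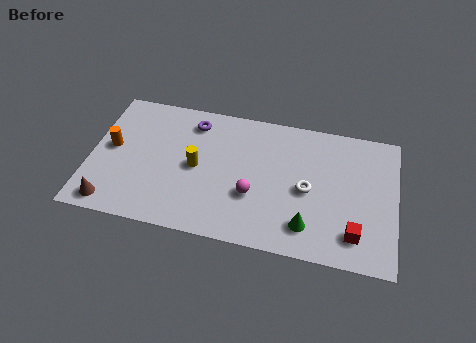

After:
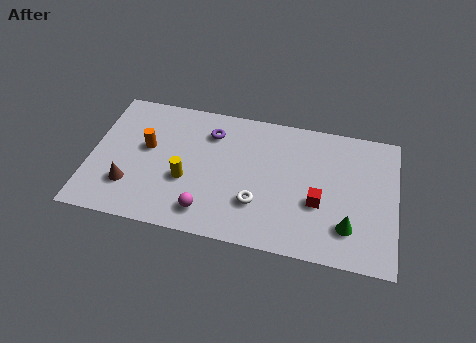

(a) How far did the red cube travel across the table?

2.1

From (11.5, 1.5) to (9.9, 2.8), the red cube covered √(1.6² + 1.3²) ≈ 2.1 units.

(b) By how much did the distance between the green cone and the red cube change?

-0.4

The distance was about 2.0 in the first image and 1.6 in the second, so they moved 0.4 units closer together.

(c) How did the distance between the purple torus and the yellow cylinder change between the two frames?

+0.5

Before: roughly 2.4 units apart; after: 2.9. That's 0.5 units further apart.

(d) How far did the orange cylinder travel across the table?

1.5

From (0.9, 3.9) to (2.4, 4.2), the orange cylinder covered √(1.5² + 0.3²) ≈ 1.5 units.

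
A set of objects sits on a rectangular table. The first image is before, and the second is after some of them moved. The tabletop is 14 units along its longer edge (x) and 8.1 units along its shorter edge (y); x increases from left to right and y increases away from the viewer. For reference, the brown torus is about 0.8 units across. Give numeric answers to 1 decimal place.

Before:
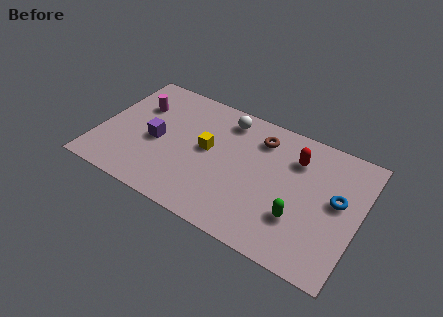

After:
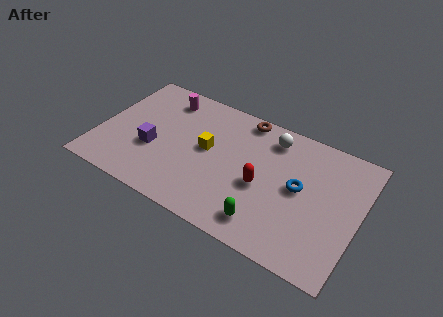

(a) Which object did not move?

the yellow cube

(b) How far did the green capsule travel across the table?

1.9

The green capsule was near (11.0, 2.5) before and (9.4, 1.4) after, so it travelled √(1.6² + 1.1²) ≈ 1.9 units.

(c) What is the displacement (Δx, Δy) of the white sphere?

(2.5, -0.1)

From the two frames, the white sphere sits at roughly (6.5, 6.8) before and (9.0, 6.7) after.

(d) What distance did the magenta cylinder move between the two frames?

1.7

From (1.8, 5.6) to (3.1, 6.7), the magenta cylinder covered √(1.3² + 1.1²) ≈ 1.7 units.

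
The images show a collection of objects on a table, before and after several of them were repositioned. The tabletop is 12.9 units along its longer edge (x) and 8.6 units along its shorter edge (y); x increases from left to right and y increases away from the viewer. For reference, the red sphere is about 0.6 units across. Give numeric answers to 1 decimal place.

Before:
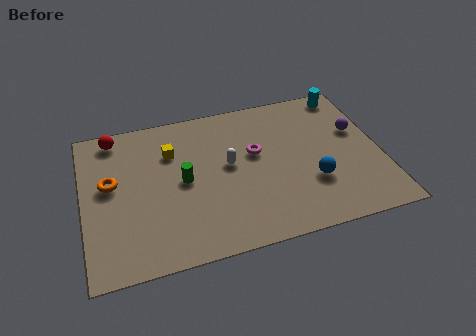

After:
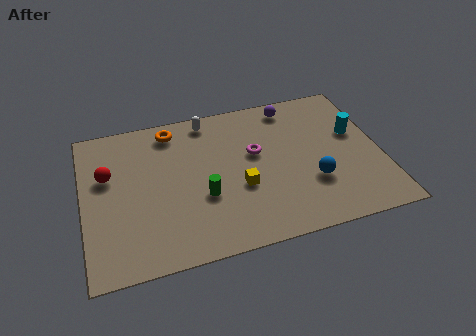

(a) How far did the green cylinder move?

1.4

From (4.3, 4.3) to (5.1, 3.2), the green cylinder covered √(0.8² + 1.1²) ≈ 1.4 units.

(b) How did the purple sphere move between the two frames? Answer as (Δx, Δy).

(-2.7, 2.2)

From the two frames, the purple sphere sits at roughly (12.0, 5.3) before and (9.3, 7.5) after.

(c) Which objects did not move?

the blue sphere and the magenta torus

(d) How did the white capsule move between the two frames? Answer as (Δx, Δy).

(-0.7, 2.9)

The white capsule was at about (6.3, 4.7) and moved to about (5.6, 7.6).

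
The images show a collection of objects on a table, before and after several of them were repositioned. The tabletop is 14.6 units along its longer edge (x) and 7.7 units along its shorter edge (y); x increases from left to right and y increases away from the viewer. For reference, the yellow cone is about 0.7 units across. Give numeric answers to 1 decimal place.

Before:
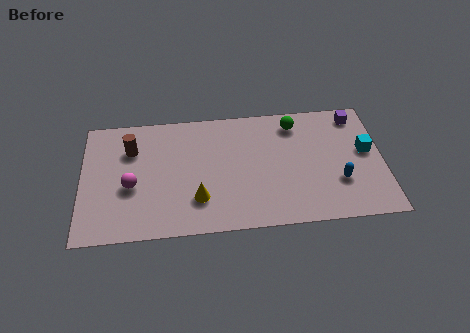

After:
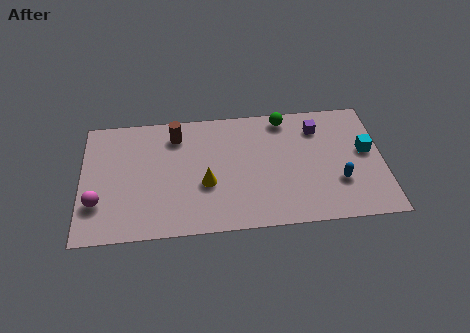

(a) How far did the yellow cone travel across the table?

1.0

The yellow cone was near (5.6, 2.1) before and (6.0, 3.0) after, so it travelled √(0.4² + 0.9²) ≈ 1.0 units.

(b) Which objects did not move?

the cyan cube and the blue capsule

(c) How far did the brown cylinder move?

2.3

The brown cylinder moved from about (2.4, 5.5) to (4.6, 6.2), a distance of √(2.2² + 0.7²) ≈ 2.3.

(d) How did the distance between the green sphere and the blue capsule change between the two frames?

+0.6

They were about 4.4 units apart before and 5.0 after — 0.6 units further apart.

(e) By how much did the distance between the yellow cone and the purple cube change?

-2.7

Before: roughly 9.0 units apart; after: 6.3. That's 2.7 units closer together.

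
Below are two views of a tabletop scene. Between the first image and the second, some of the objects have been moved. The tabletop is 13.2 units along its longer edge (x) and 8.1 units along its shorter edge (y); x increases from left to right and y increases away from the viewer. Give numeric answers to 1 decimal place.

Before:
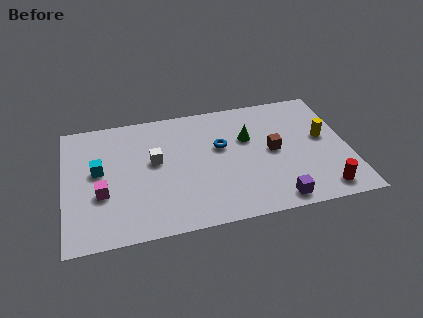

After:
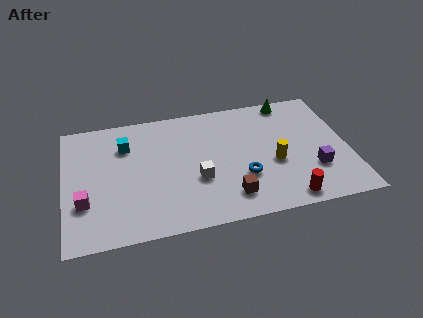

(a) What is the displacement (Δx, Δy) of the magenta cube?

(-0.8, -0.4)

The magenta cube was at about (1.7, 3.0) and moved to about (0.9, 2.6).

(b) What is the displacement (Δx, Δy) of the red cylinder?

(-1.7, -0.2)

From the two frames, the red cylinder sits at roughly (11.8, 1.1) before and (10.1, 0.9) after.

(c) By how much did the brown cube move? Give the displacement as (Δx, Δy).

(-2.2, -2.5)

From the two frames, the brown cube sits at roughly (9.7, 4.1) before and (7.5, 1.6) after.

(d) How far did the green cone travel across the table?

3.0

From (8.6, 5.2) to (10.7, 7.3), the green cone covered √(2.1² + 2.1²) ≈ 3.0 units.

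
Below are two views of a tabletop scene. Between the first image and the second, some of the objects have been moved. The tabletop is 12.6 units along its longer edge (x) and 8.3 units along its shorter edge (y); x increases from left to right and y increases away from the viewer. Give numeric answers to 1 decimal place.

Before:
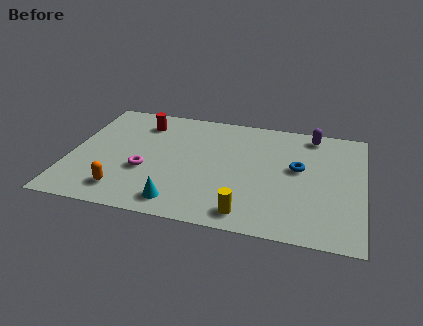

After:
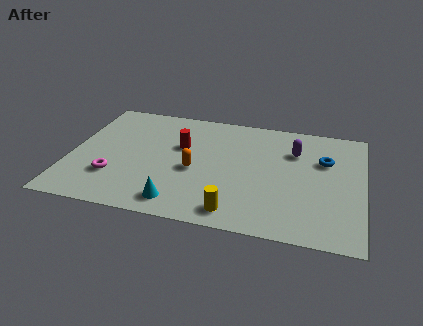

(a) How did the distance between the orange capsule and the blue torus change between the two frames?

-2.2

The distance was about 8.0 in the first image and 5.8 in the second, so they moved 2.2 units closer together.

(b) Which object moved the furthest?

the orange capsule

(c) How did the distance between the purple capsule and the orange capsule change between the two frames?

-4.9

They were about 9.7 units apart before and 4.8 after — 4.9 units closer together.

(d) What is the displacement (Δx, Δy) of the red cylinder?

(1.8, -1.4)

The red cylinder started near (2.9, 6.6) and ended near (4.7, 5.2).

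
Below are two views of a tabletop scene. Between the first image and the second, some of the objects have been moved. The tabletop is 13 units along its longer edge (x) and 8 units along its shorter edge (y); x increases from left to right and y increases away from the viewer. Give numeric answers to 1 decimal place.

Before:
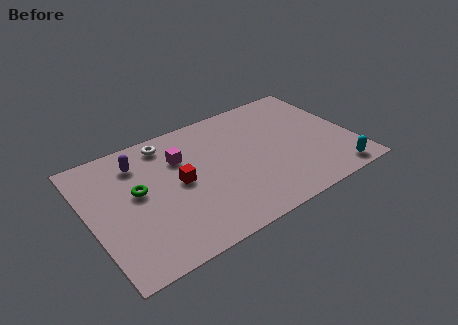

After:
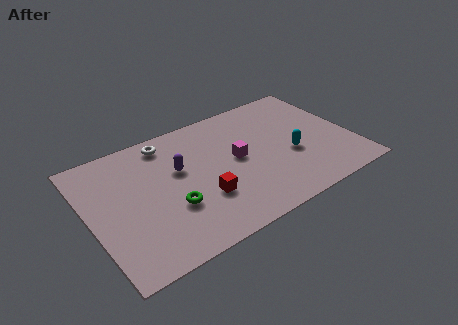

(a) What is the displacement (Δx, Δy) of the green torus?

(1.4, -1.7)

The green torus started near (2.4, 4.5) and ended near (3.8, 2.8).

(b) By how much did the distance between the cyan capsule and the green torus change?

-3.9

They were about 10.0 units apart before and 6.1 after — 3.9 units closer together.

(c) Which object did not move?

the white torus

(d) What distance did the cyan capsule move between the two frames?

2.9

The cyan capsule moved from about (11.7, 0.9) to (9.9, 3.2), a distance of √(1.8² + 2.3²) ≈ 2.9.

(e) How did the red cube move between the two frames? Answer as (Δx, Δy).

(0.9, -1.5)

The red cube was at about (4.4, 4.1) and moved to about (5.3, 2.6).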